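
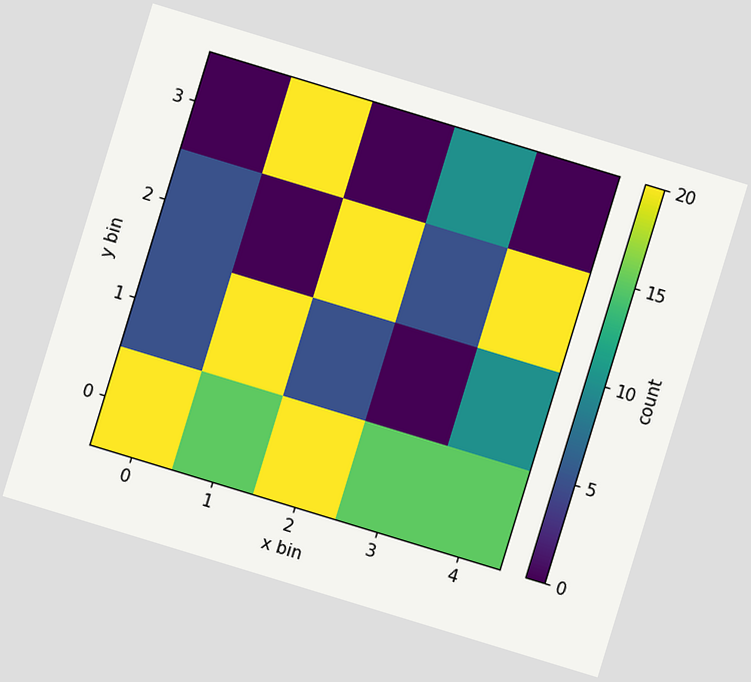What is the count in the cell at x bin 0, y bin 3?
0

The chart is tilted about 17° clockwise. Matching the cell (0, 3) against the colorbar gives 0.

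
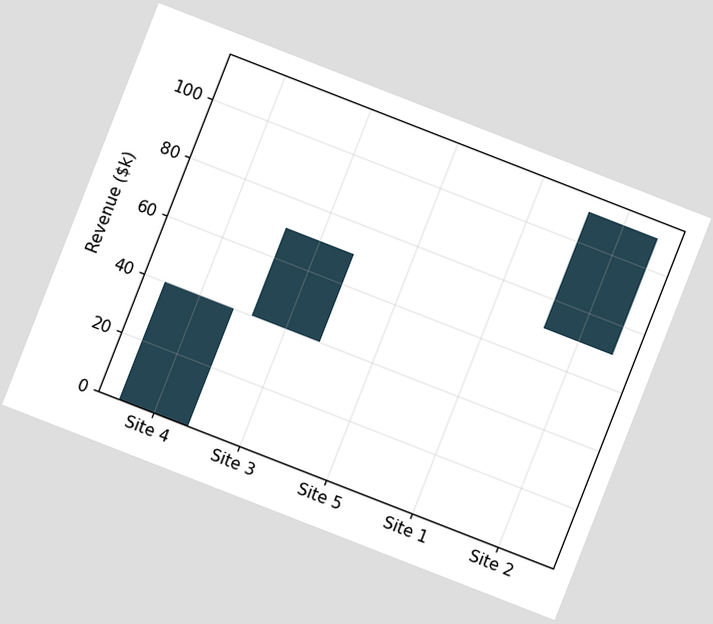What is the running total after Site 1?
$70k

The chart is tilted about 21° clockwise. After Site 1 the running total reaches $70k.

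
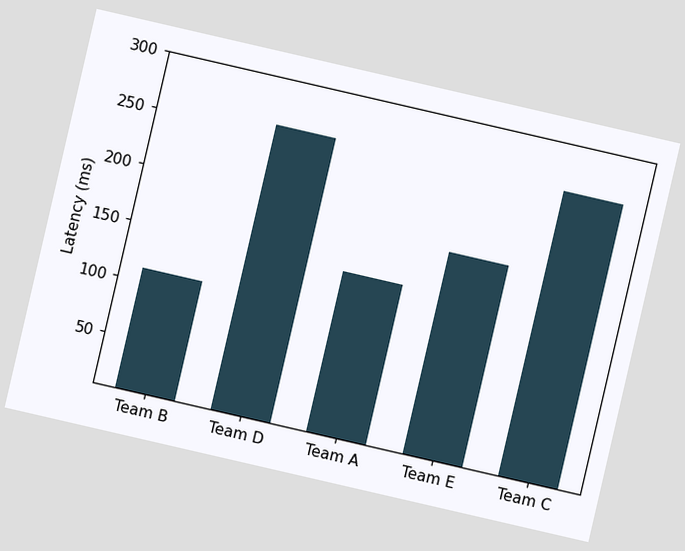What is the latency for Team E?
185ms

The chart is tilted about 13° clockwise. Reading along the chart's y-axis, the Team E bar reaches 185ms.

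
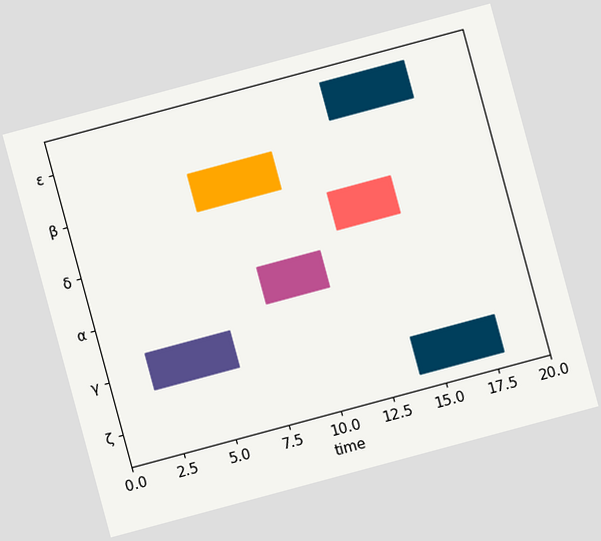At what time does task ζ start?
The chart is tilted about 15° counter-clockwise. The ζ bar begins at t=14.

14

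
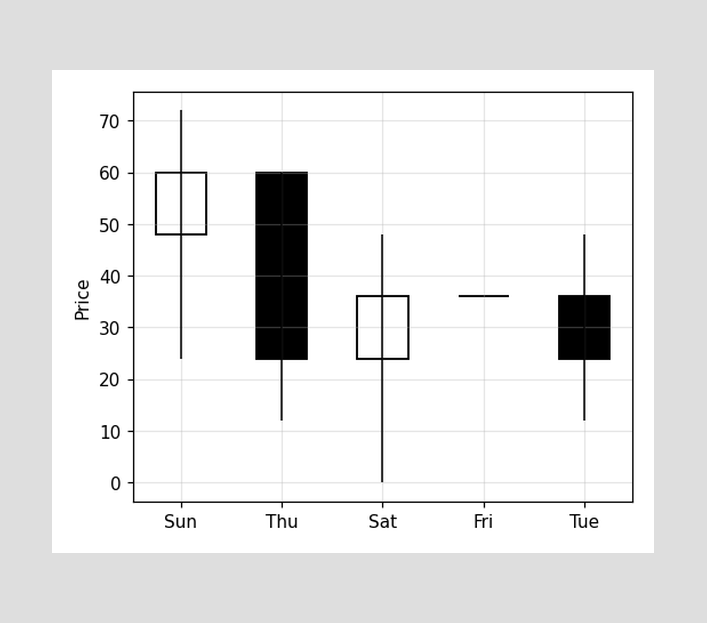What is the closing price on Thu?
The Thu candle closes at 24.

24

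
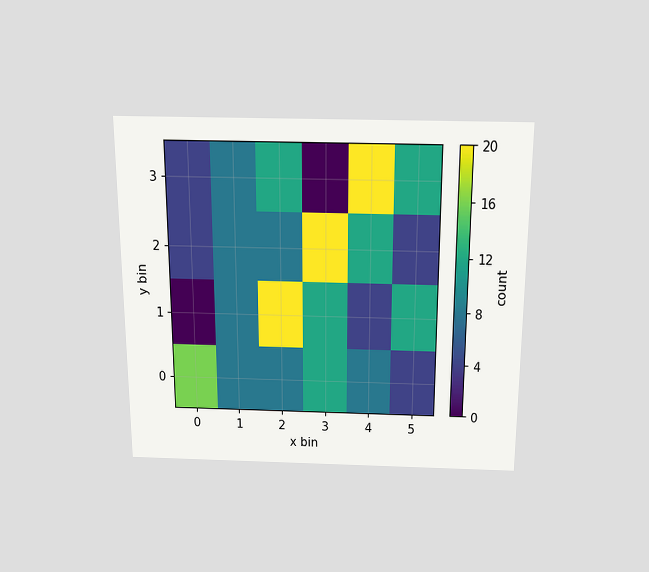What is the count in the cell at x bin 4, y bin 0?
The chart is viewed slightly from above. Matching the cell (4, 0) against the colorbar gives 8.

8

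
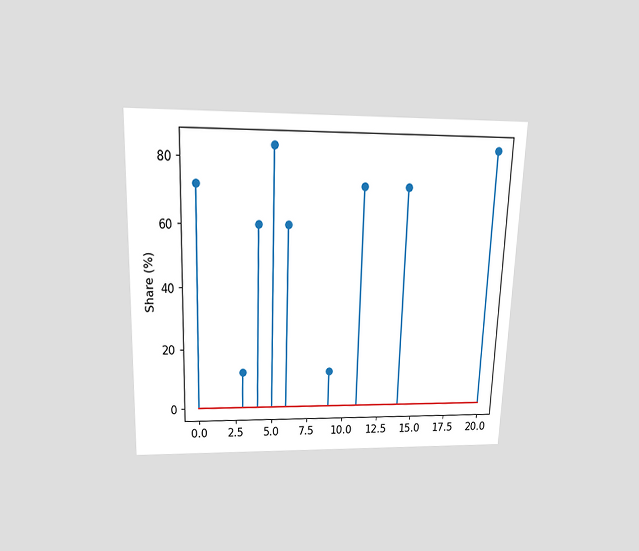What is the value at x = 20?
84%

The chart is viewed slightly from above. The stem at x=20 reaches 84%.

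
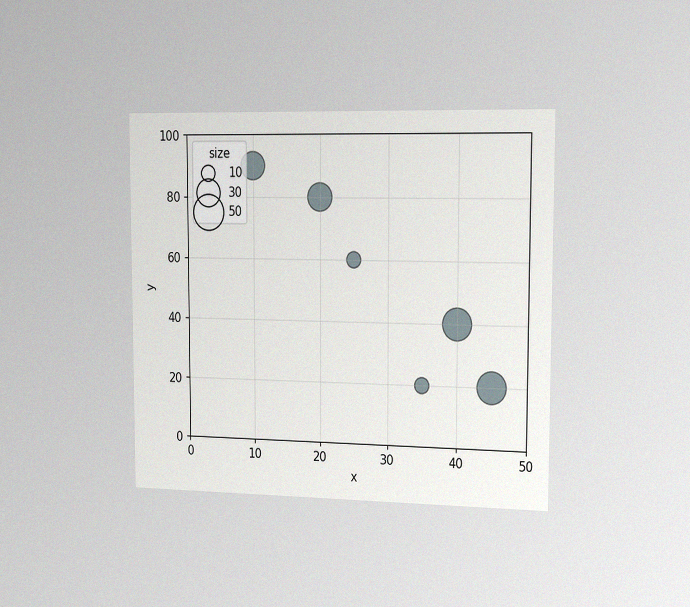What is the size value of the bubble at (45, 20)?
40

The chart is viewed slightly from the right, with some photo noise. Matching the bubble at (45, 20) against the size legend gives 40.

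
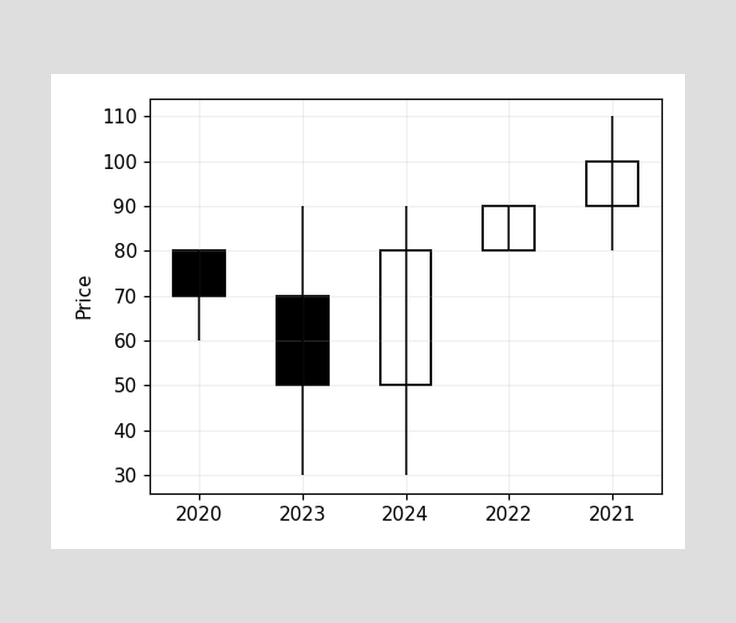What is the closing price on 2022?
90

The 2022 candle closes at 90.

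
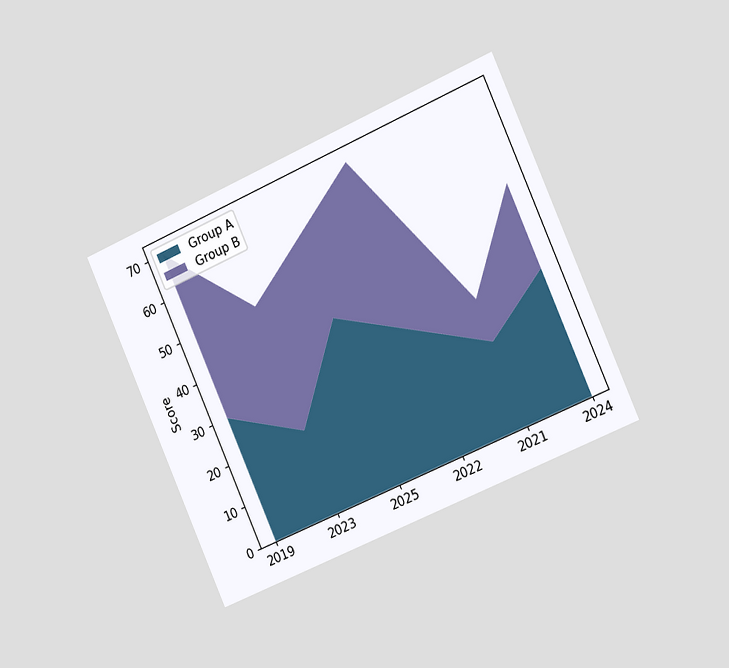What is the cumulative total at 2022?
70

The chart is tilted about 24° counter-clockwise and viewed slightly from the right. The stacked total at 2022 reaches 70.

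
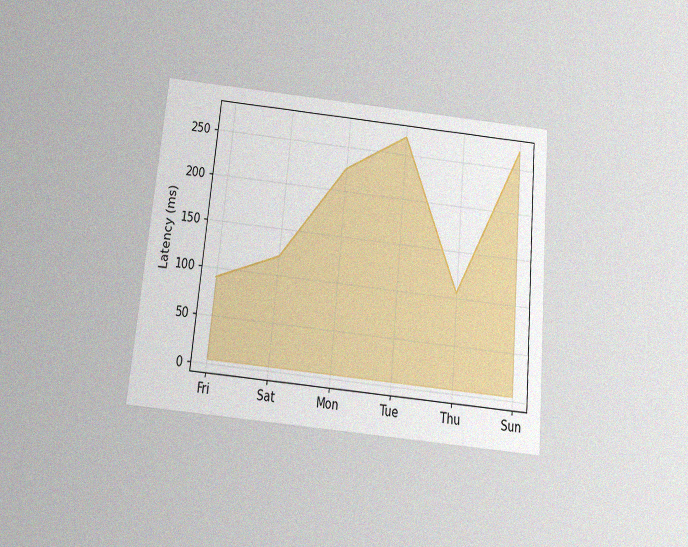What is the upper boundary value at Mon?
225ms

The chart is tilted about 5° clockwise and viewed slightly from below, with some photo noise. At Mon the upper boundary is at 225ms.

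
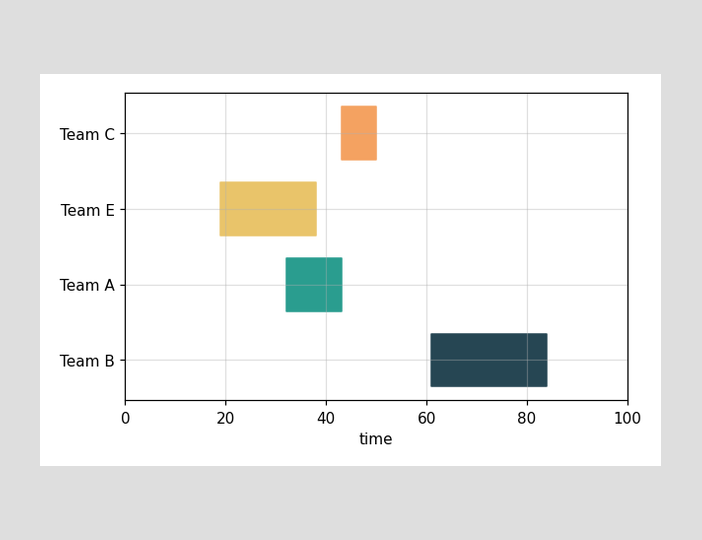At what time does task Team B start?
61

The Team B bar begins at t=61.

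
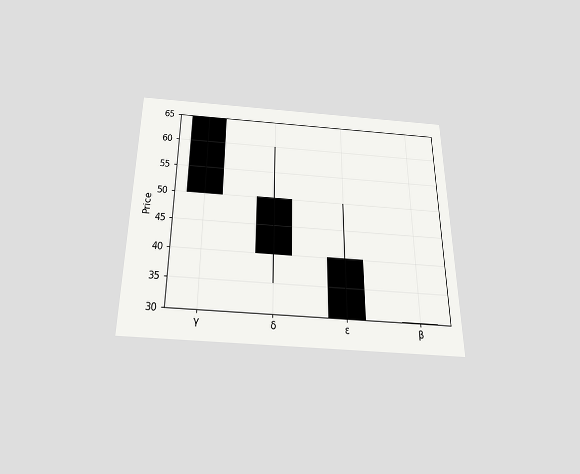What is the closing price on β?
30

The chart is viewed slightly from below. The β candle closes at 30.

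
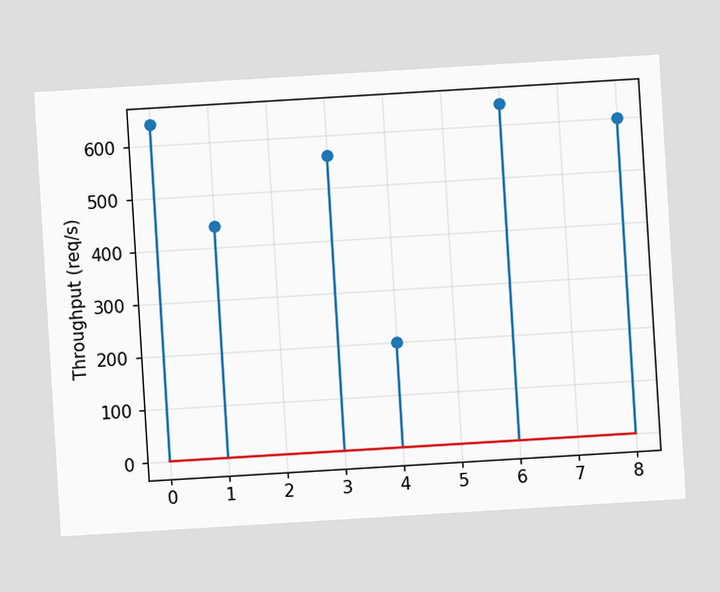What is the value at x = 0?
640req/s

The chart is tilted about 3° counter-clockwise. The stem at x=0 reaches 640req/s.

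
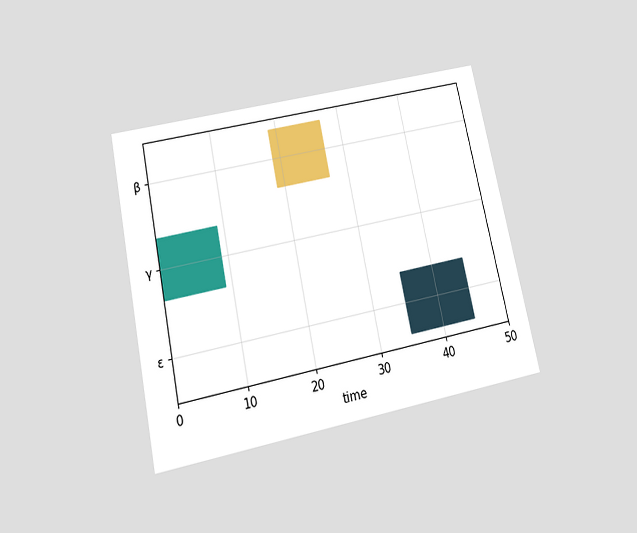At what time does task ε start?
The chart is tilted about 12° counter-clockwise and viewed slightly from below. The ε bar begins at t=35.

35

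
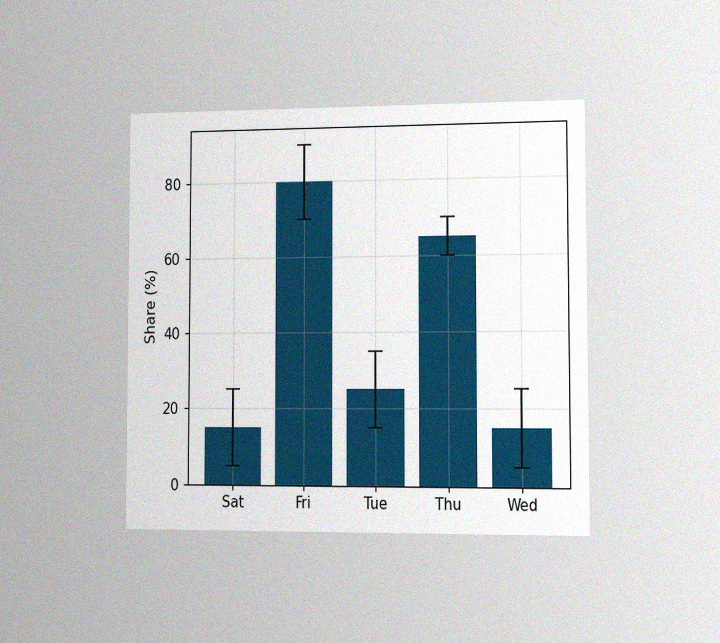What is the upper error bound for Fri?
90%

The chart is viewed slightly from the right, with some photo noise. The Fri bar's upper whisker reaches 90%.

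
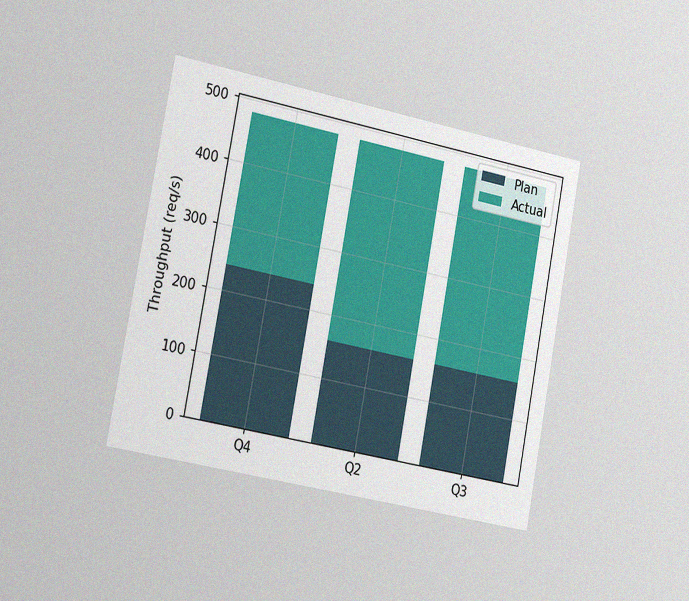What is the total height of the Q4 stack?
480req/s

The chart is tilted about 11° clockwise and viewed slightly from the left, with some photo noise. The Q4 stack's top reaches 480req/s on the y-axis.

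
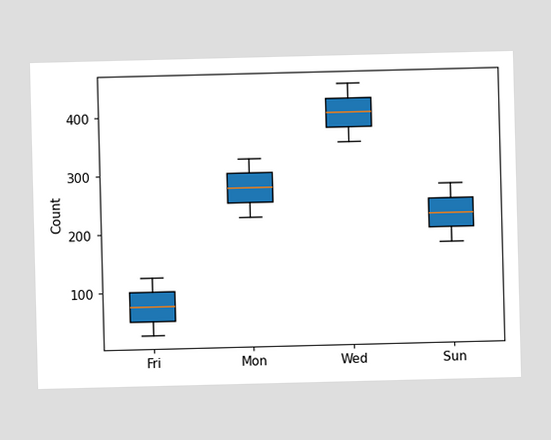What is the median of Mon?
The median line in the Mon box sits at 275.

275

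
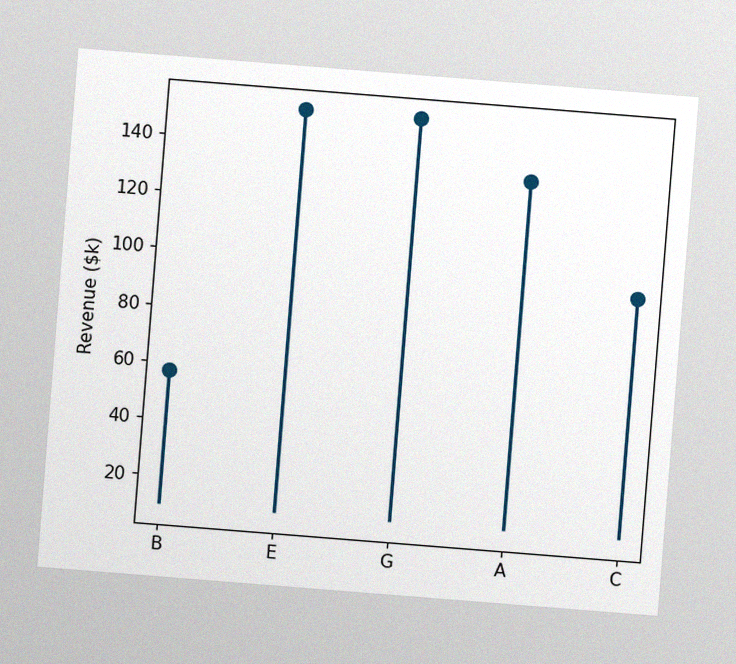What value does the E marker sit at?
The chart is tilted about 5° clockwise, with some photo noise. The E marker sits at $152k.

$152k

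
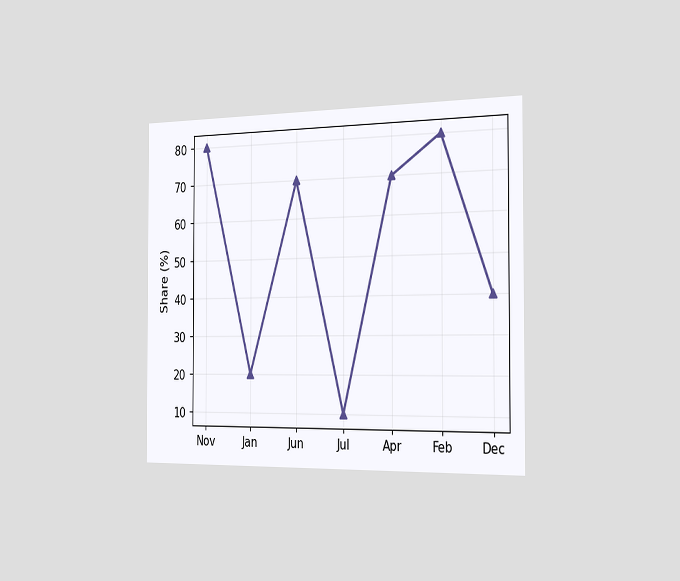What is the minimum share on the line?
The chart is viewed slightly from the right. The lowest point is at Jul, and reading across to the y-axis gives 10%.

10%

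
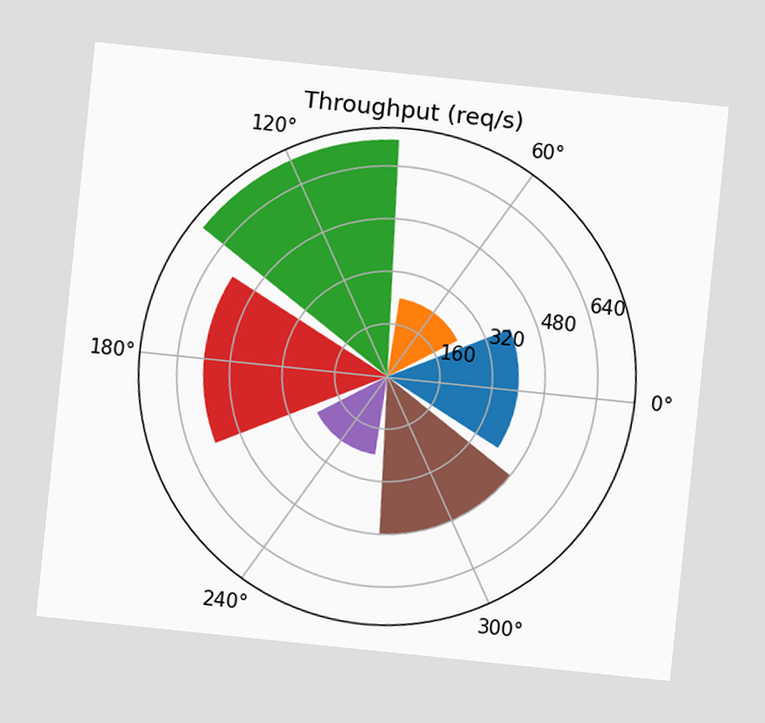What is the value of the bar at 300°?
480req/s

The chart is tilted about 6° clockwise. The bar at 300° reaches 480req/s on the radial axis.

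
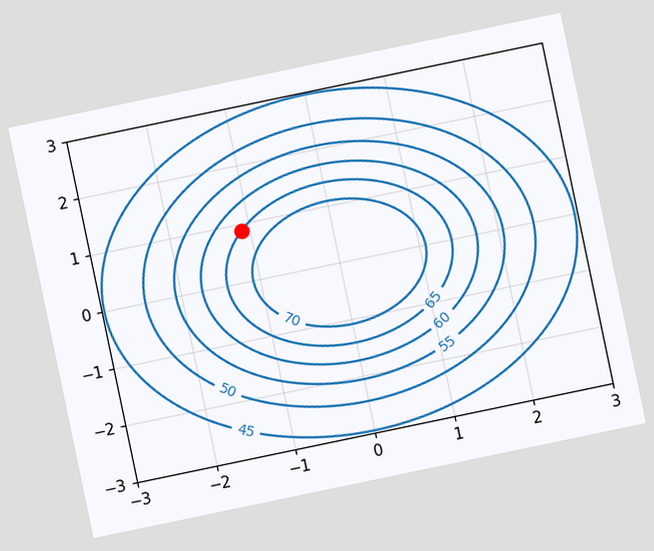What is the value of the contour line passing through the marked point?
65

The chart is tilted about 12° counter-clockwise. The marked point sits on the contour labelled 65.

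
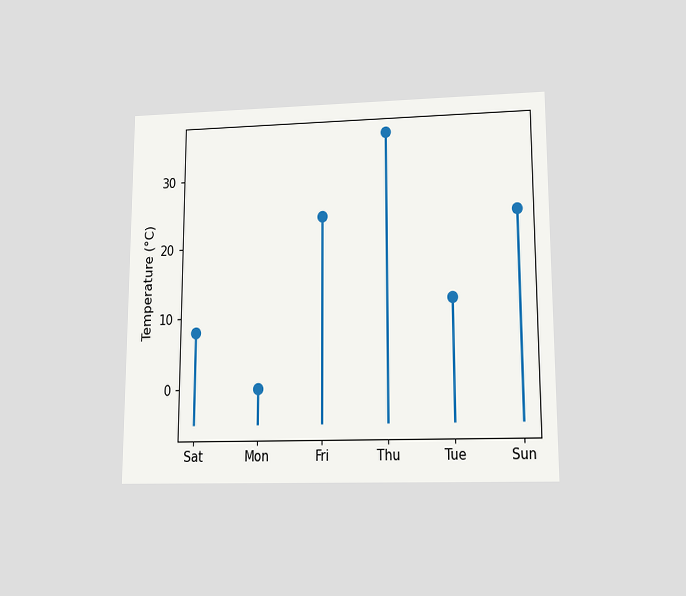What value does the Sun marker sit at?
24°C

The chart is viewed at a slight angle. The Sun marker sits at 24°C.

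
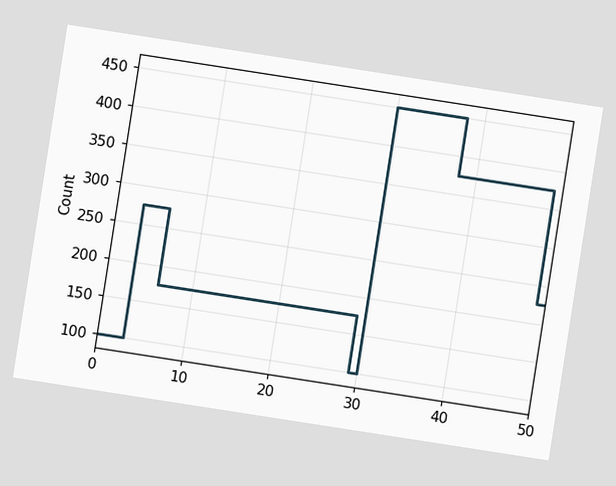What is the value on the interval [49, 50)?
The chart is tilted about 9° clockwise. On [49, 50) the step sits at 225.

225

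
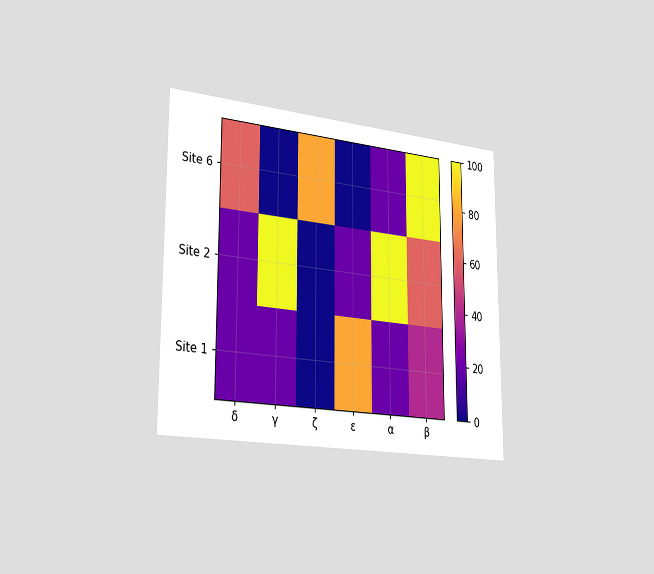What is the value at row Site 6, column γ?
0

The chart is viewed slightly from the left. Matching cell (Site 6, γ) against the colorbar gives 0.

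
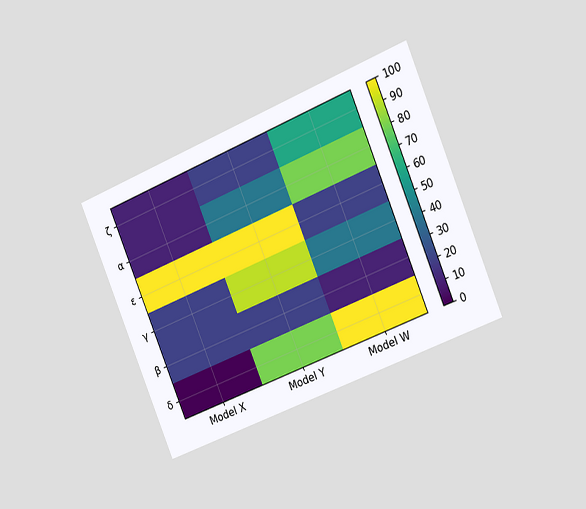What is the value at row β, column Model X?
The chart is tilted about 22° counter-clockwise and viewed slightly from the right. Matching cell (β, Model X) against the colorbar gives 20.

20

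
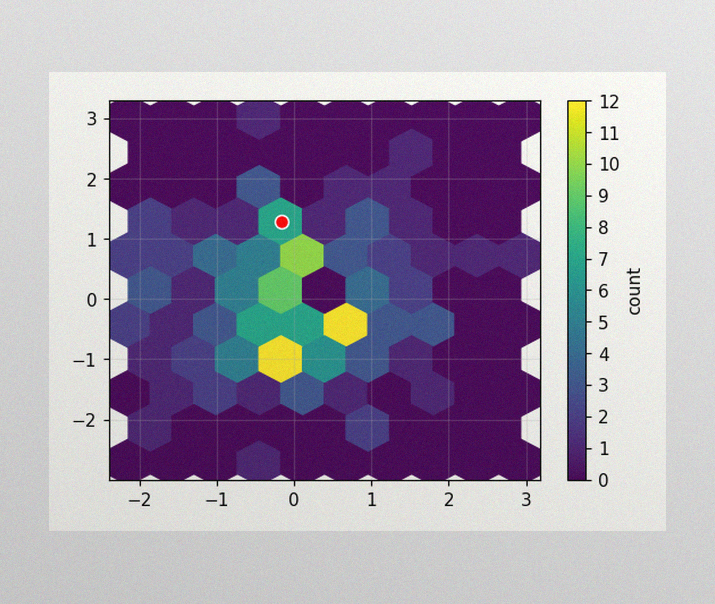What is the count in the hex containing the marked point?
The image has some photo noise and uneven lighting. The marked hex reads 7 on the colorbar.

7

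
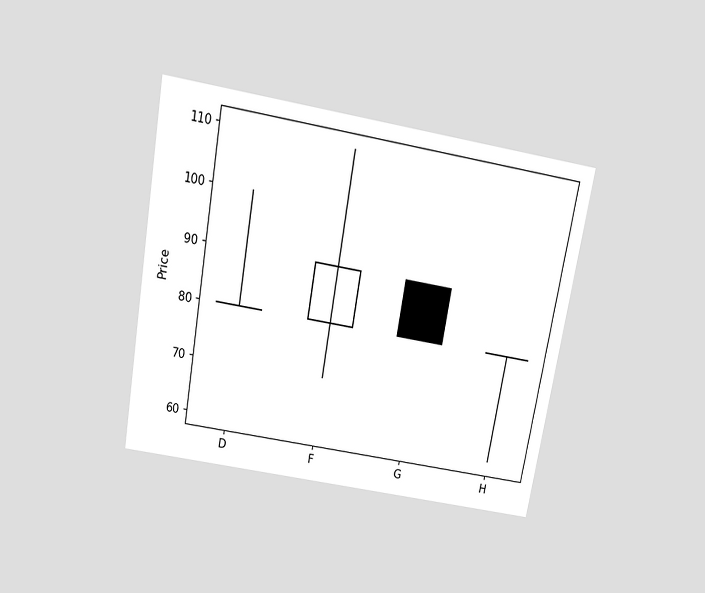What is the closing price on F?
90

The chart is tilted about 10° clockwise and viewed slightly from above. The F candle closes at 90.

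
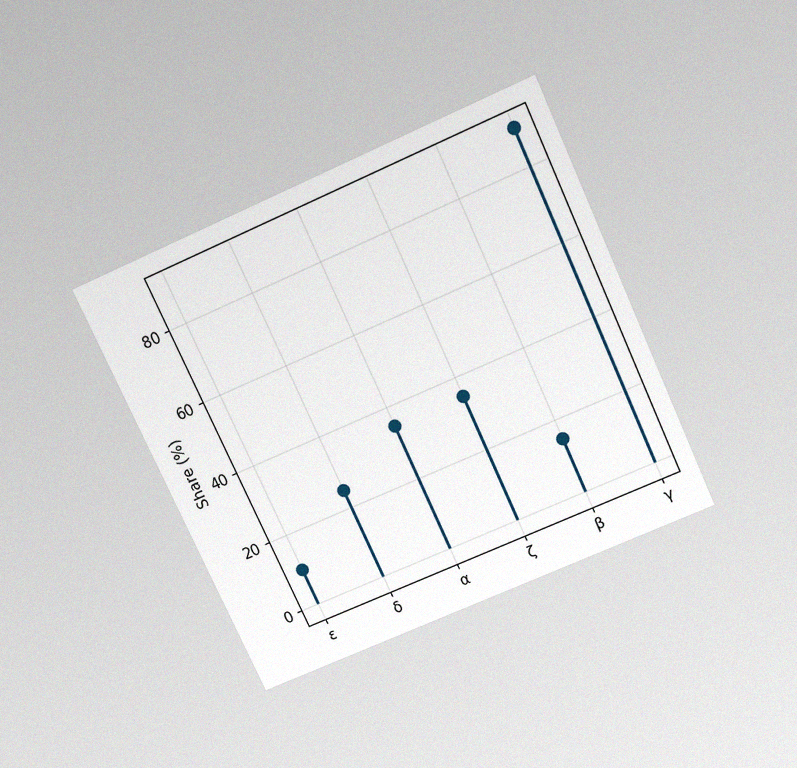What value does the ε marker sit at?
10%

The chart is tilted about 25° counter-clockwise and viewed slightly from above, with some photo noise. The ε marker sits at 10%.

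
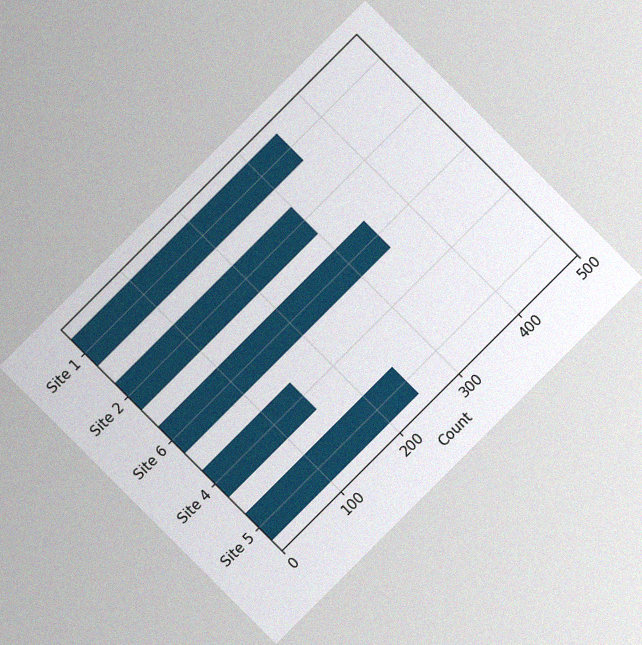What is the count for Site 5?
The chart is tilted about 45° counter-clockwise, with some photo noise. Reading along the chart's x-axis, the Site 5 bar reaches 250.

250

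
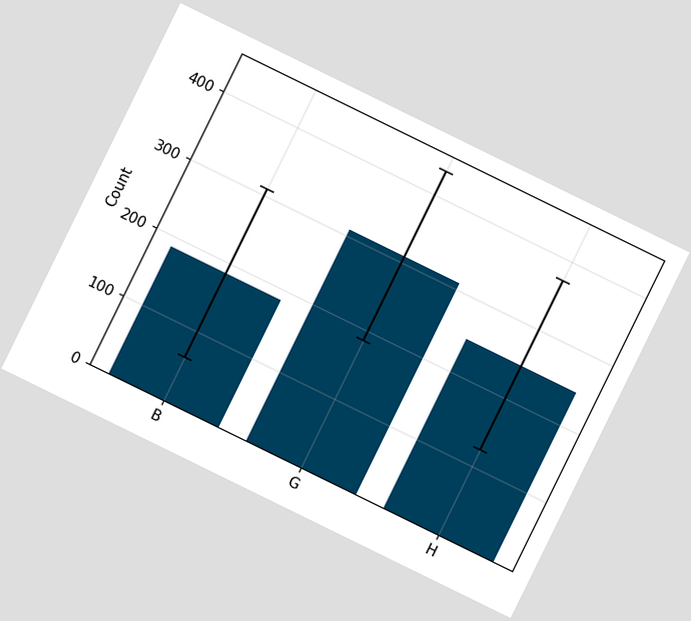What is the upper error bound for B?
The chart is tilted about 26° clockwise. The B bar's upper whisker reaches 310.

310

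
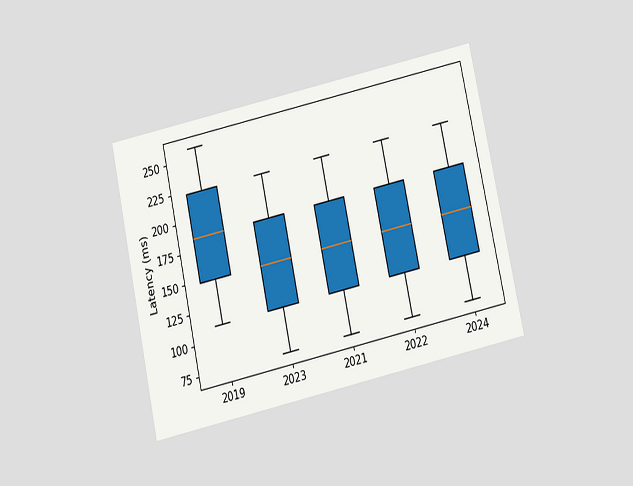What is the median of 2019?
185ms

The chart is tilted about 12° counter-clockwise and viewed slightly from below. The median line in the 2019 box sits at 185ms.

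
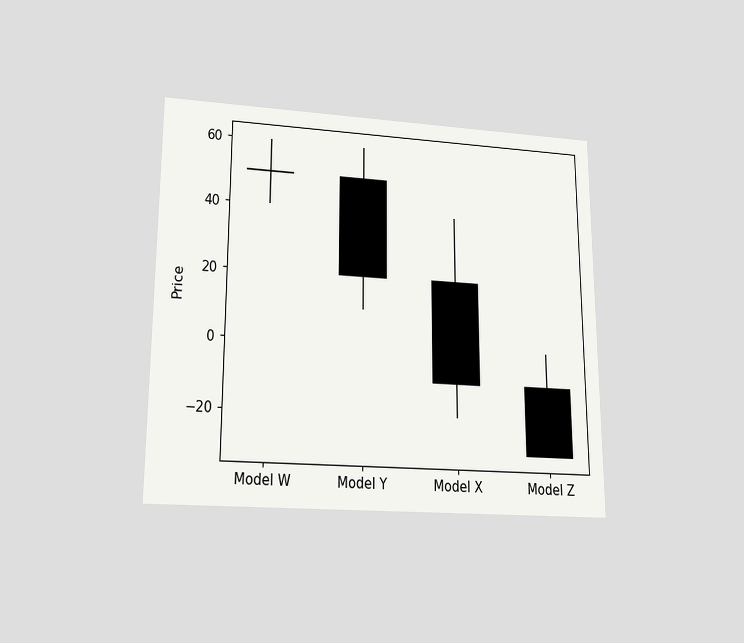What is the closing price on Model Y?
20

The chart is viewed slightly from below. The Model Y candle closes at 20.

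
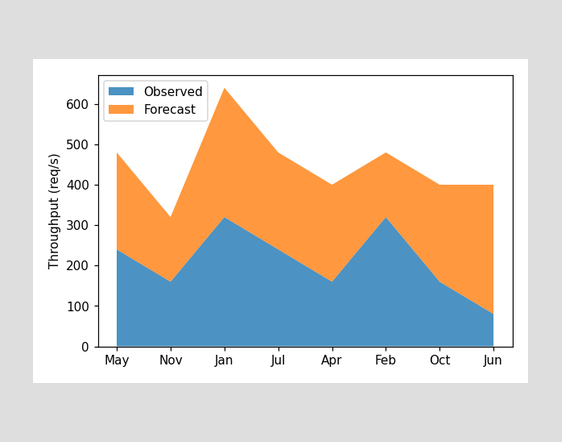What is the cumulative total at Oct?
400req/s

The stacked total at Oct reaches 400req/s.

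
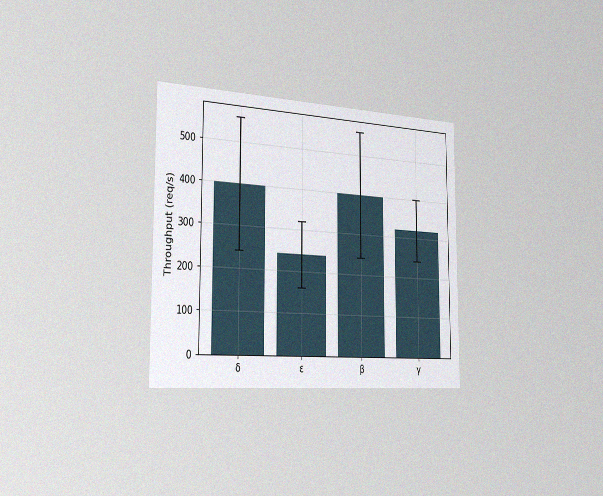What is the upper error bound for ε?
320req/s

The chart is viewed slightly from the left, with some photo noise. The ε bar's upper whisker reaches 320req/s.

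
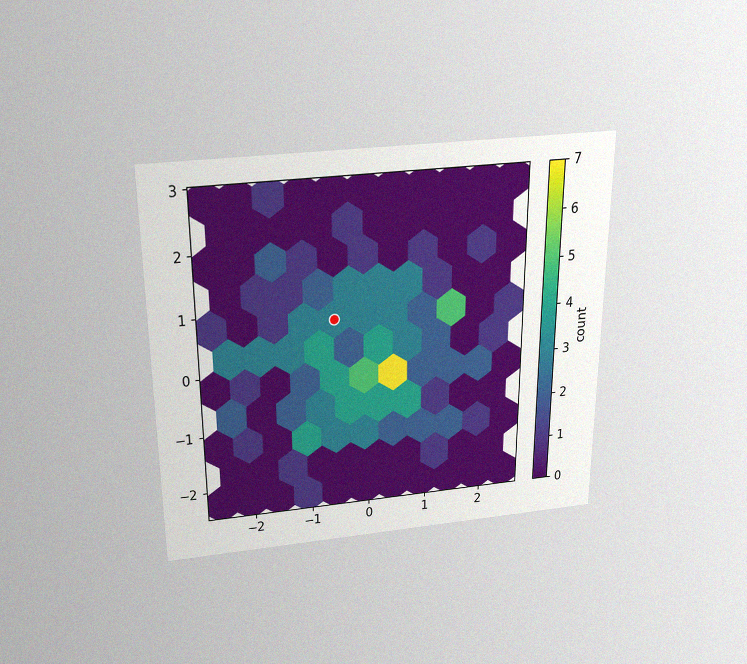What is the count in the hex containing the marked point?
3

The chart is viewed slightly from above, with some photo noise. The marked hex reads 3 on the colorbar.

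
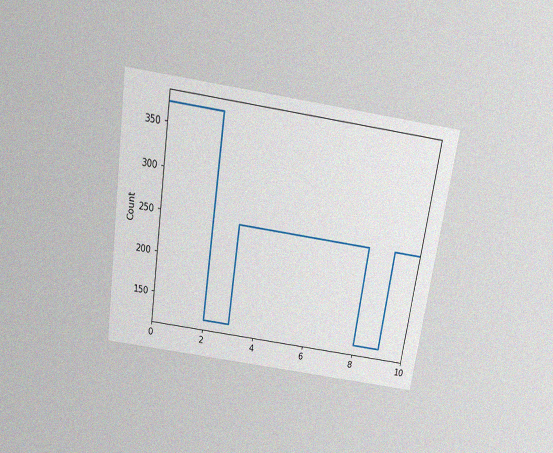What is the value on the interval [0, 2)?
372

The chart is tilted about 9° clockwise and viewed slightly from above, with some photo noise. On [0, 2) the step sits at 372.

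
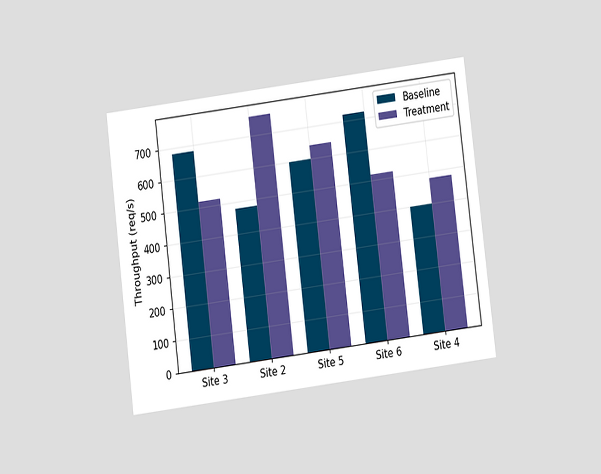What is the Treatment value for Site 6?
The chart is tilted about 7° counter-clockwise and viewed slightly from below. The Treatment bar at Site 6 reaches 520req/s on the y-axis.

520req/s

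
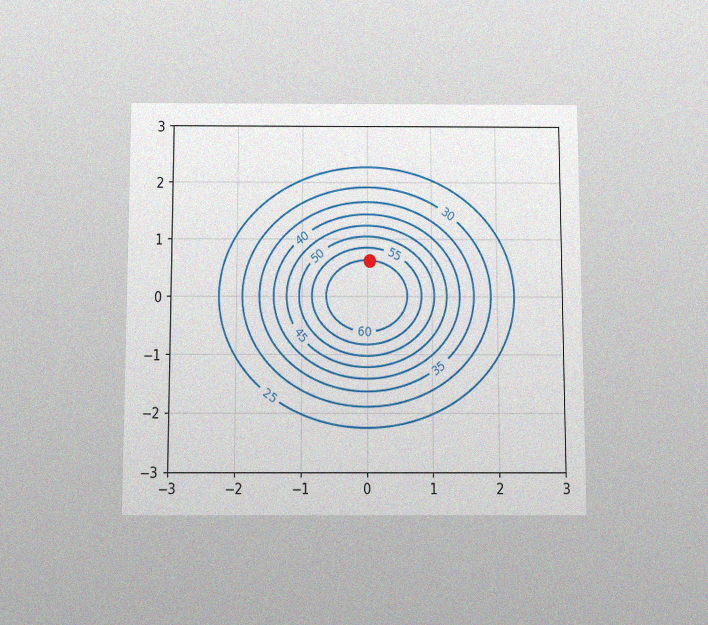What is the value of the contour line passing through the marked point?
60

The chart is viewed slightly from below, with some photo noise. The marked point sits on the contour labelled 60.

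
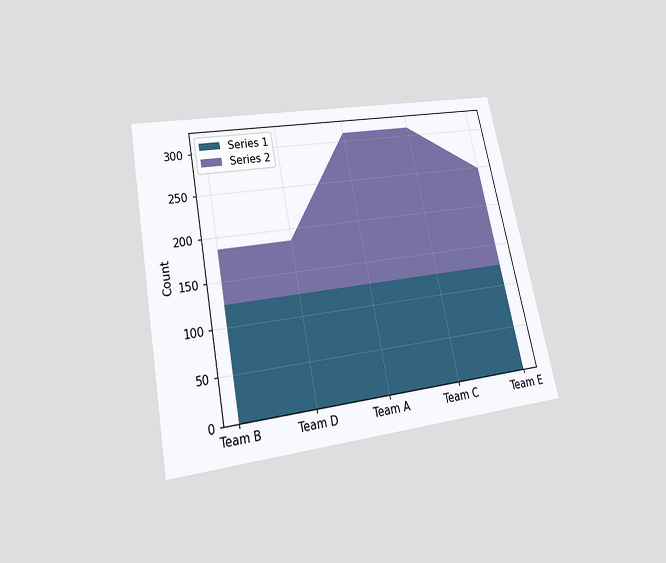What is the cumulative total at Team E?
248

The chart is tilted about 11° counter-clockwise and viewed slightly from below. The stacked total at Team E reaches 248.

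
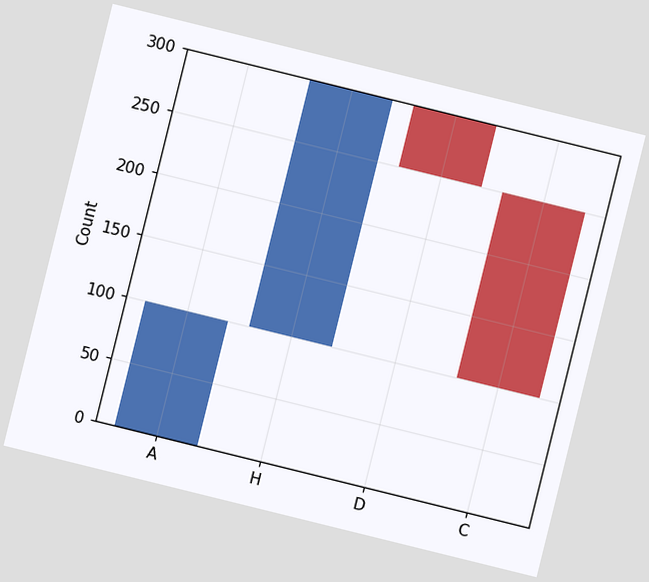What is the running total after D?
The chart is tilted about 14° clockwise. After D the running total reaches 250.

250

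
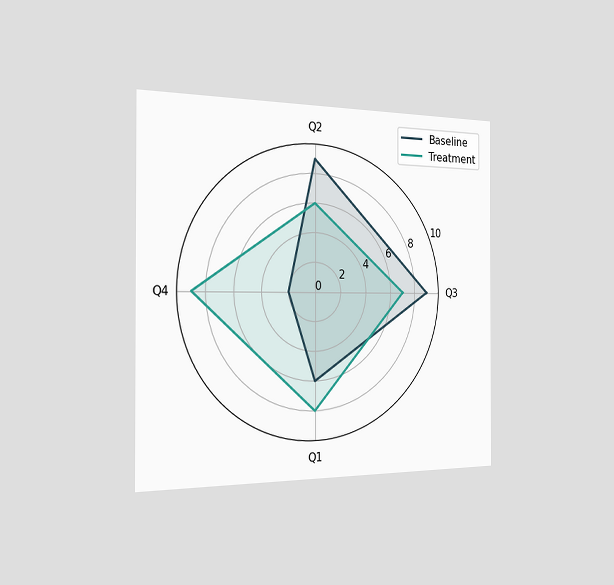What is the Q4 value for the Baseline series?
2

The chart is viewed slightly from the left. On the Q4 axis, Baseline reaches 2.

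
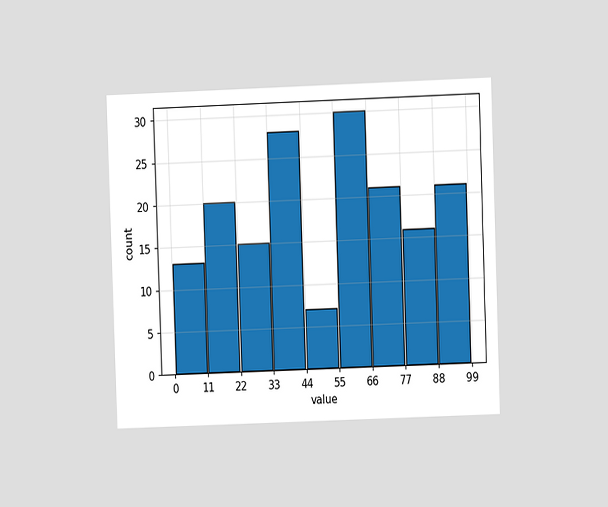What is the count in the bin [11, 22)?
20

The chart is tilted about 2° counter-clockwise and viewed at a slight angle. The [11, 22) bin has height 20.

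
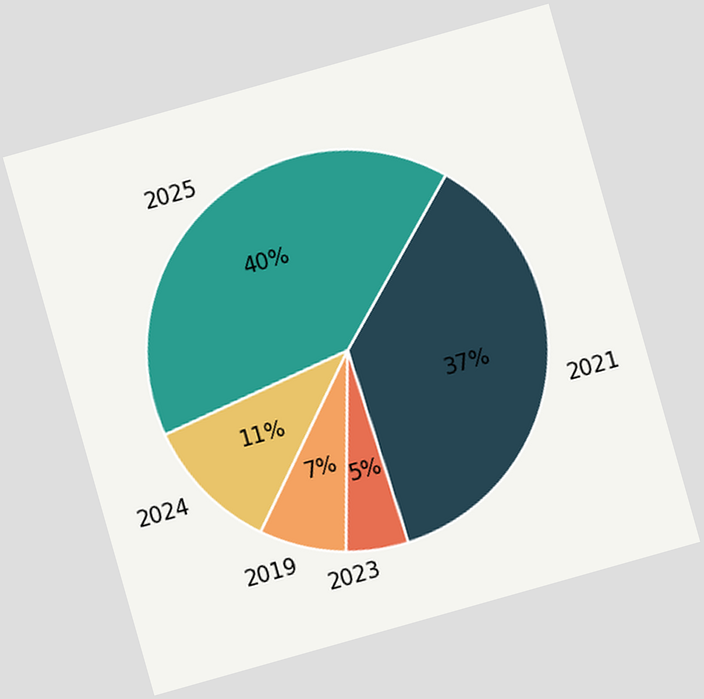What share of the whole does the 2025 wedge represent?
The chart is tilted about 16° counter-clockwise. The 2025 slice takes up 40% of the pie.

40%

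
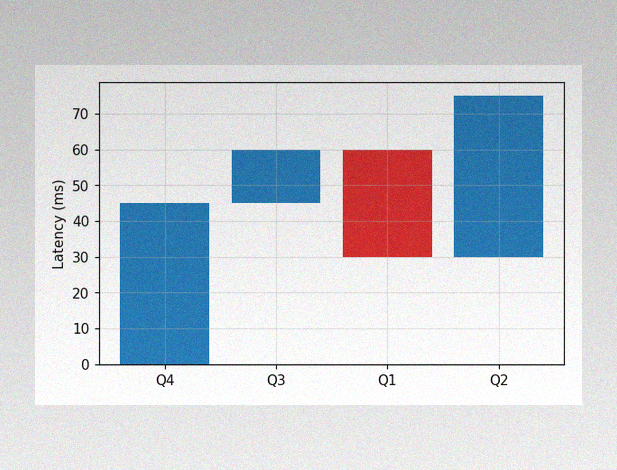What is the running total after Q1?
The image has some photo noise and uneven lighting. After Q1 the running total reaches 30ms.

30ms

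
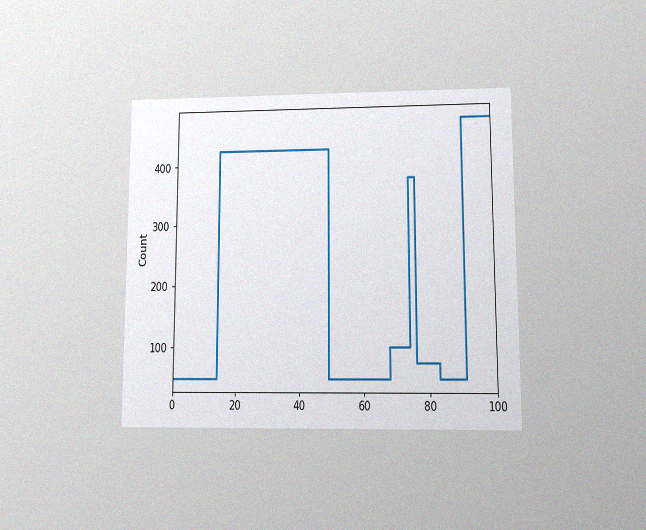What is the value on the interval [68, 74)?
100

The chart is viewed at a slight angle, with some photo noise. On [68, 74) the step sits at 100.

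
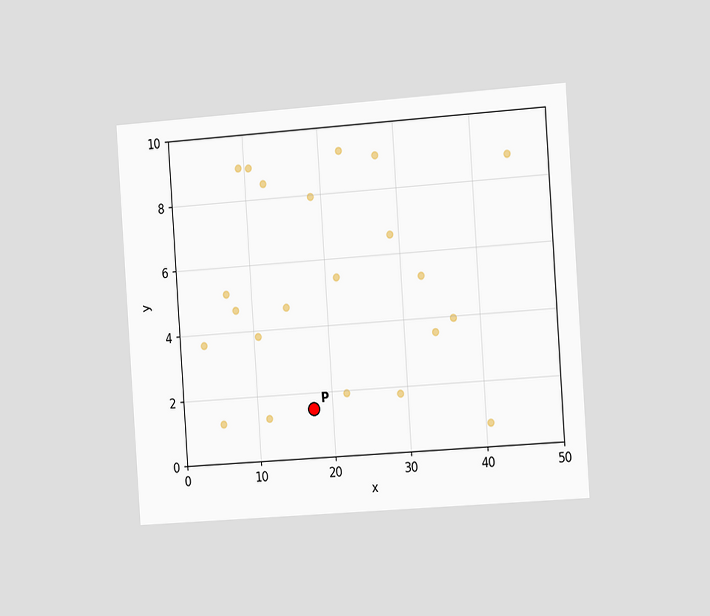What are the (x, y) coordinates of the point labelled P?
The chart is tilted about 4° counter-clockwise and viewed slightly from the right. Following the gridlines from P to each axis, P sits at (17.5, 1.5).

(17.5, 1.5)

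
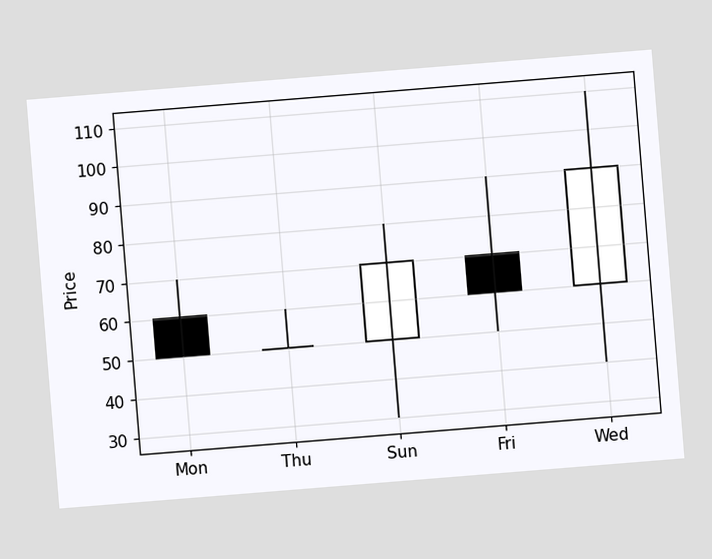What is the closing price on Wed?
90

The chart is tilted about 5° counter-clockwise. The Wed candle closes at 90.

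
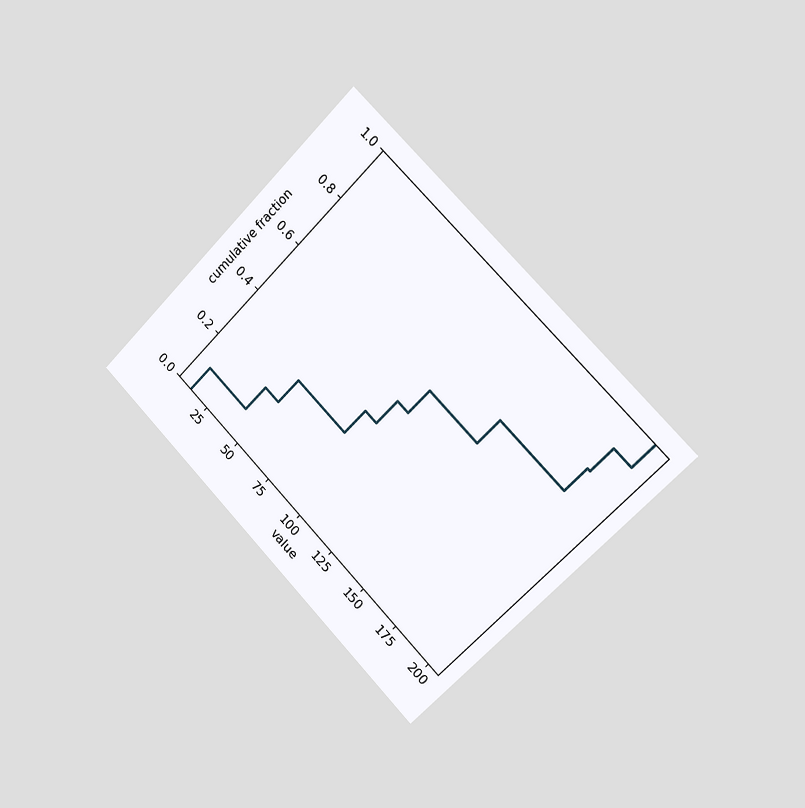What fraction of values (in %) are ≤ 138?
70%

The chart is tilted about 45° clockwise and viewed slightly from the right. At x=138 the ECDF step is at 70%.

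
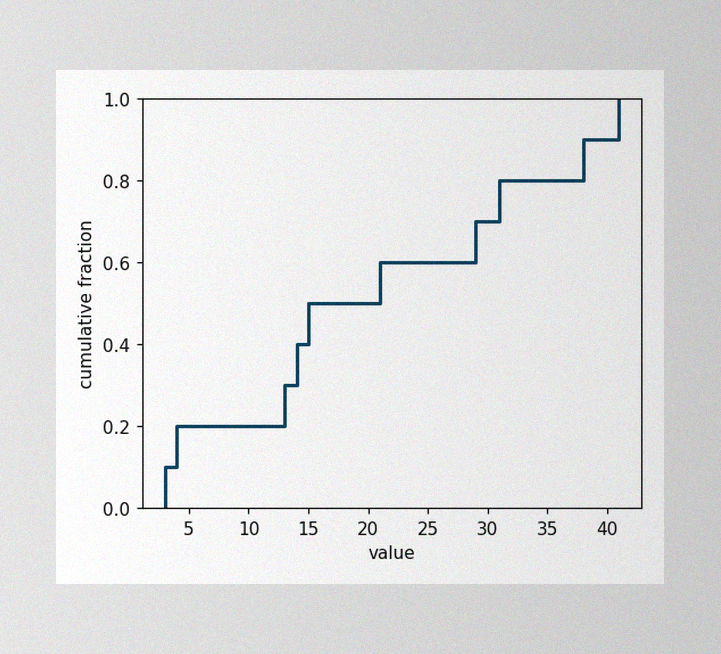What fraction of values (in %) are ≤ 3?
The image has some photo noise and uneven lighting. At x=3 the ECDF step is at 10%.

10%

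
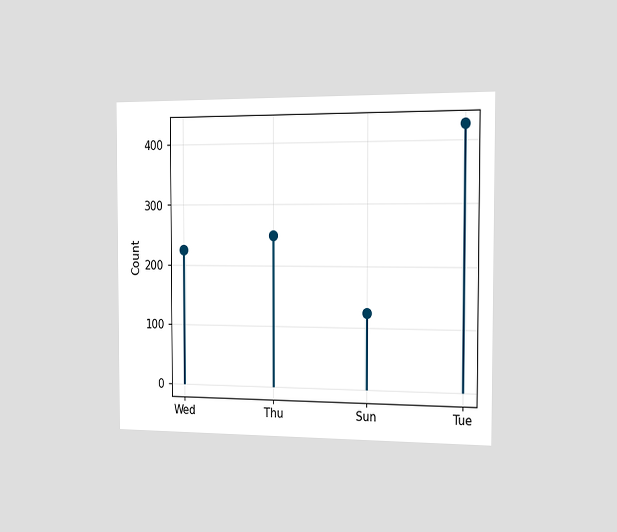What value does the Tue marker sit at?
The chart is viewed slightly from the right. The Tue marker sits at 425.

425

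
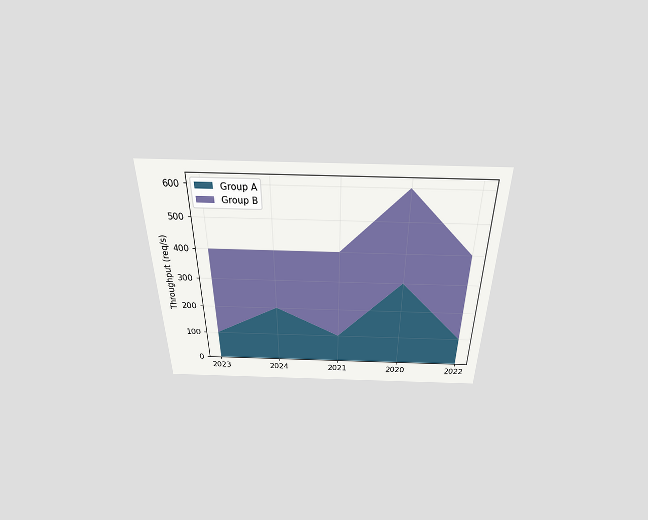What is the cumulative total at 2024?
The chart is viewed slightly from above. The stacked total at 2024 reaches 400req/s.

400req/s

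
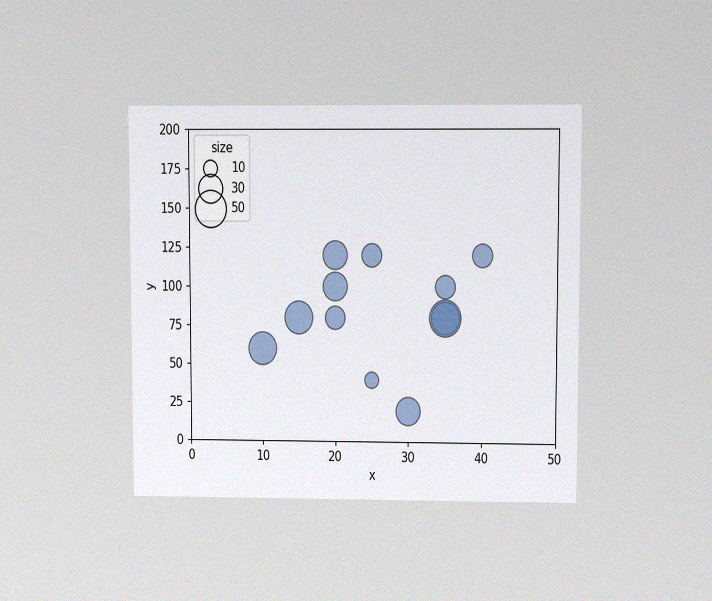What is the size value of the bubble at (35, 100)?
The chart is viewed at a slight angle, with some photo noise. Matching the bubble at (35, 100) against the size legend gives 20.

20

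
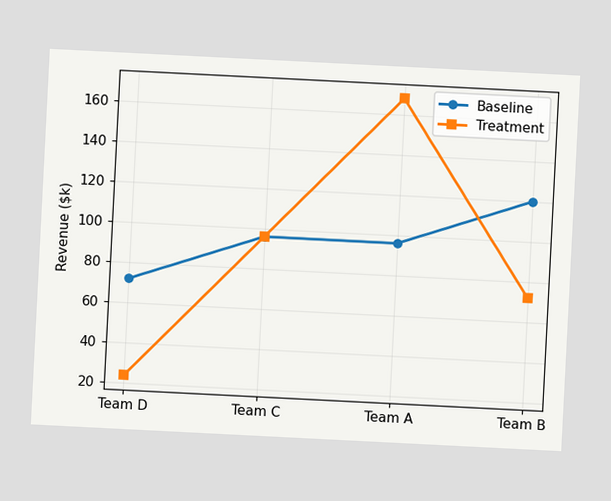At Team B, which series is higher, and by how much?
The chart is tilted about 3° clockwise. At Team B, Baseline sits above the other line by $48k.

Baseline, by $48k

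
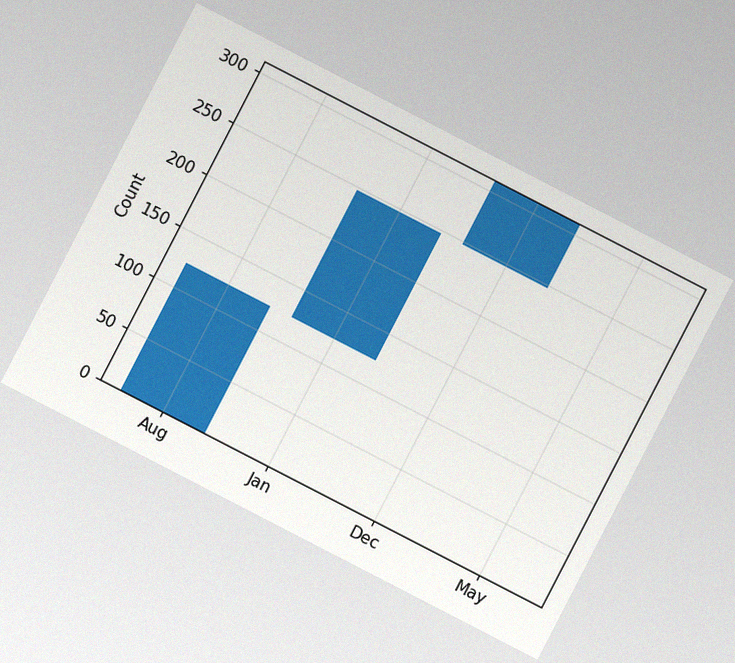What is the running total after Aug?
The chart is tilted about 27° clockwise, with some photo noise. After Aug the running total reaches 124.

124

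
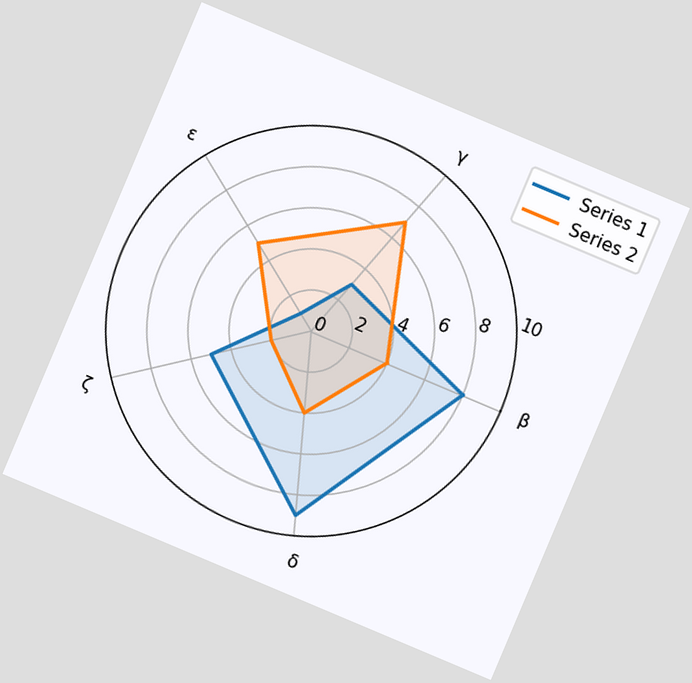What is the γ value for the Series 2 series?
The chart is tilted about 23° clockwise. On the γ axis, Series 2 reaches 7.

7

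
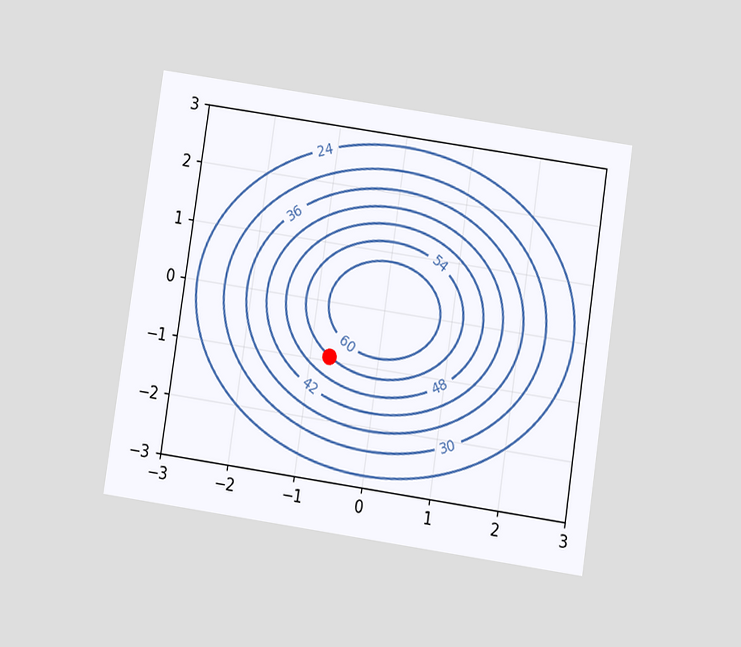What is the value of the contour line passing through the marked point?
54

The chart is tilted about 8° clockwise and viewed slightly from below. The marked point sits on the contour labelled 54.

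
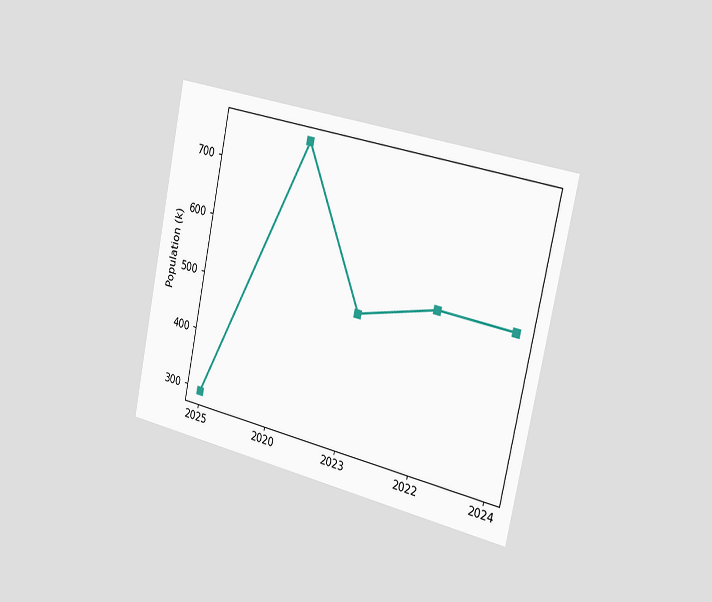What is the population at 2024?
The chart is tilted about 12° clockwise and viewed slightly from the right. At 2024, the line is at 546k.

546k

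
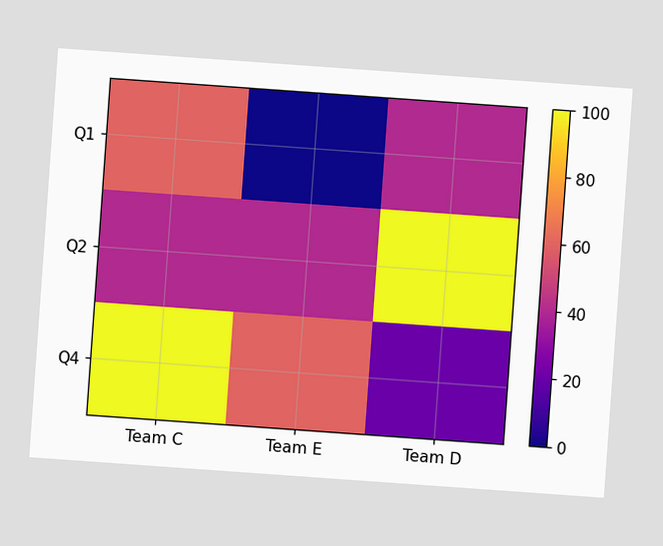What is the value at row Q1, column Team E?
The chart is tilted about 4° clockwise. Matching cell (Q1, Team E) against the colorbar gives 0.

0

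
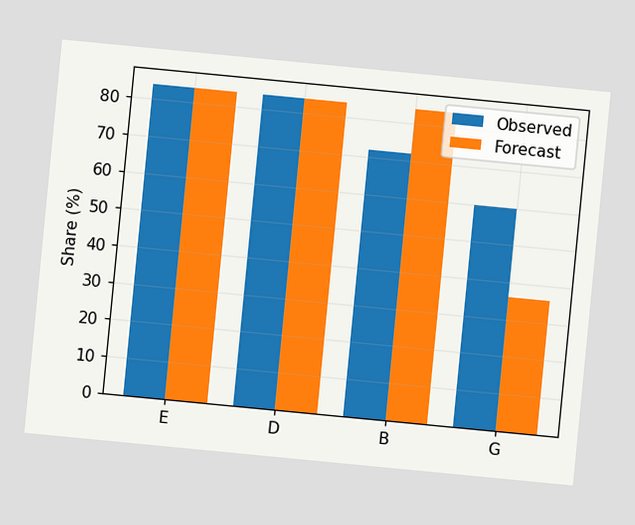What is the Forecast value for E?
84%

The chart is tilted about 5° clockwise. The Forecast bar at E reaches 84% on the y-axis.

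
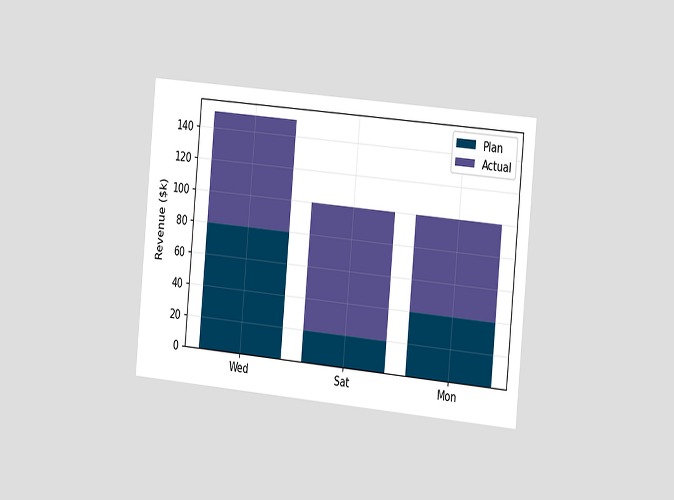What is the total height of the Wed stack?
The chart is tilted about 5° clockwise and viewed slightly from the right. The Wed stack's top reaches $150k on the y-axis.

$150k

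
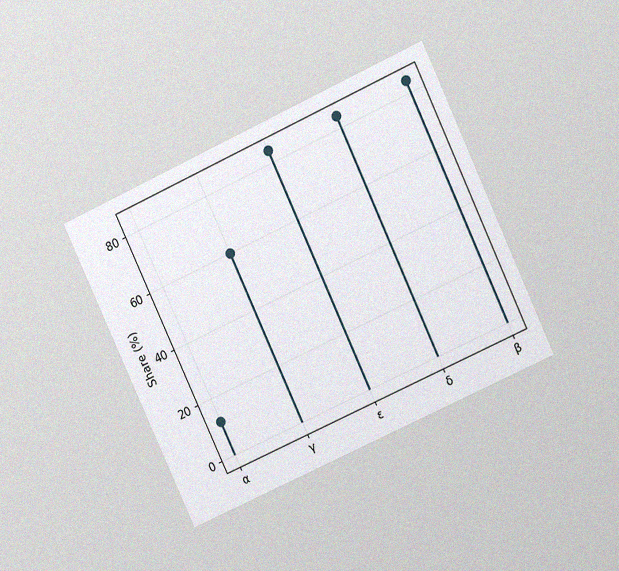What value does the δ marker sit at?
The chart is tilted about 25° counter-clockwise and viewed at a slight angle, with some photo noise. The δ marker sits at 84%.

84%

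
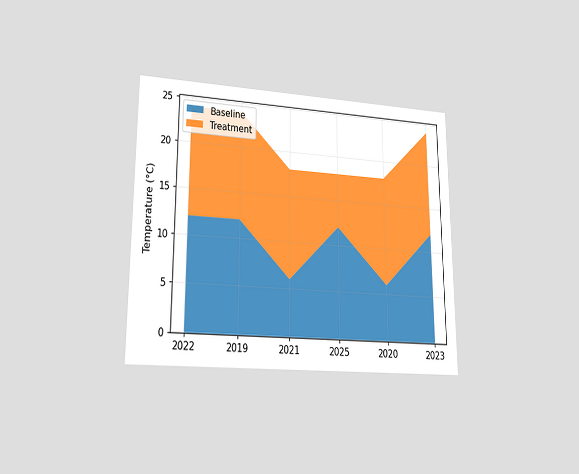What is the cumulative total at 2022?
The chart is viewed at a slight angle. The stacked total at 2022 reaches 24°C.

24°C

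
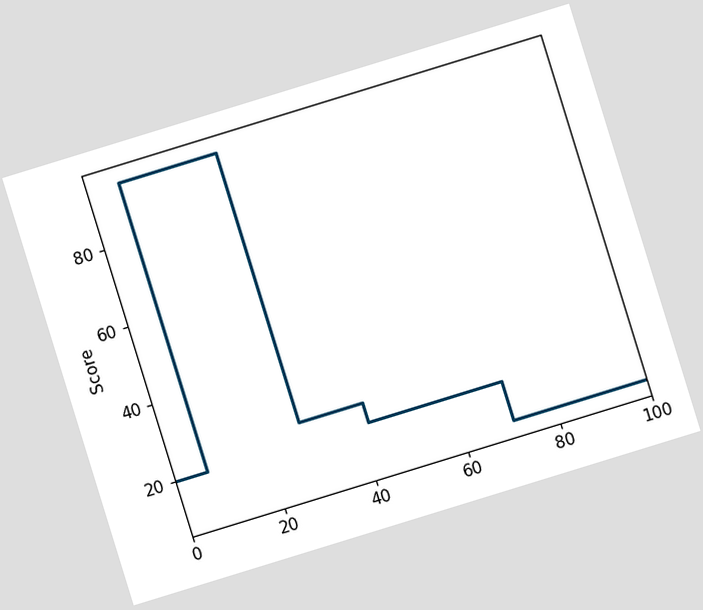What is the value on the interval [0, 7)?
The chart is tilted about 17° counter-clockwise. On [0, 7) the step sits at 20.

20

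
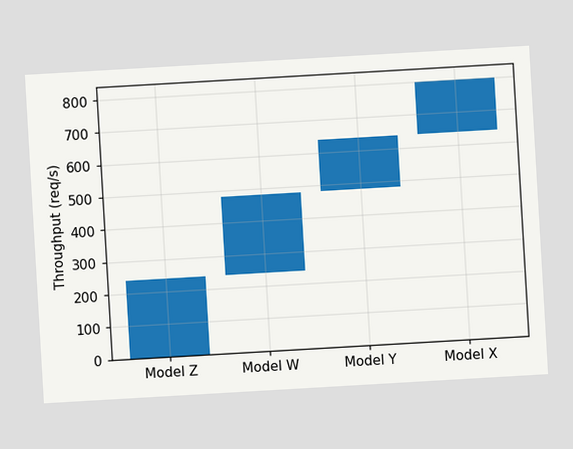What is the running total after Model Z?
The chart is tilted about 3° counter-clockwise. After Model Z the running total reaches 240req/s.

240req/s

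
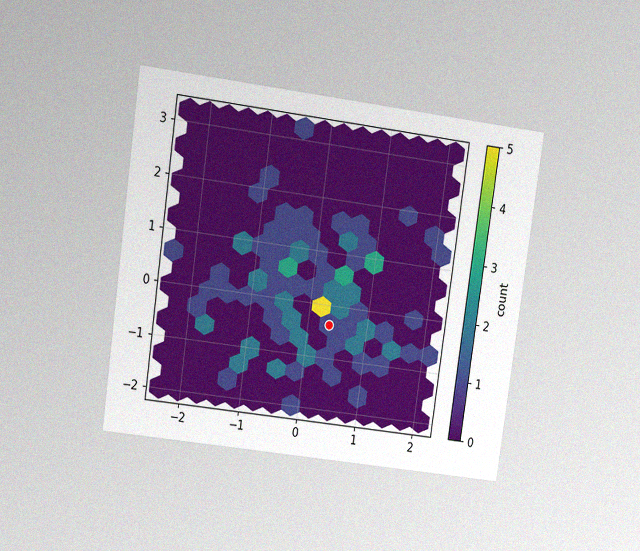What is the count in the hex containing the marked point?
1

The chart is tilted about 8° clockwise and viewed at a slight angle, with some photo noise. The marked hex reads 1 on the colorbar.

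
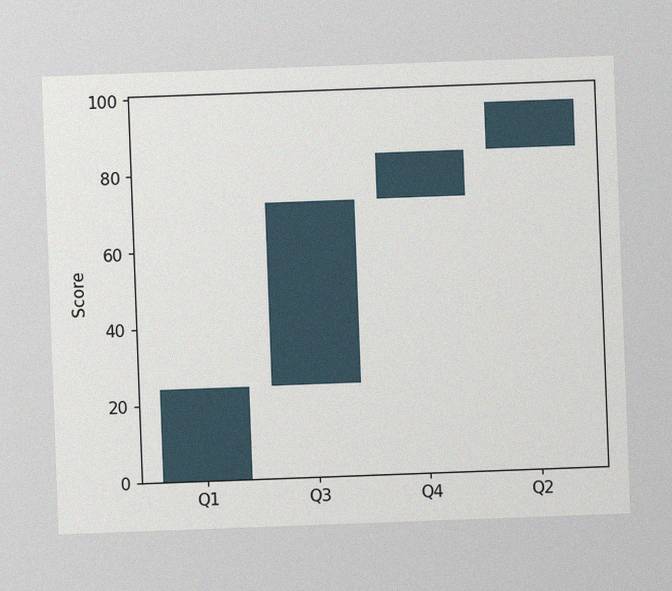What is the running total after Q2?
96

The chart is tilted about 2° counter-clockwise, with some photo noise. After Q2 the running total reaches 96.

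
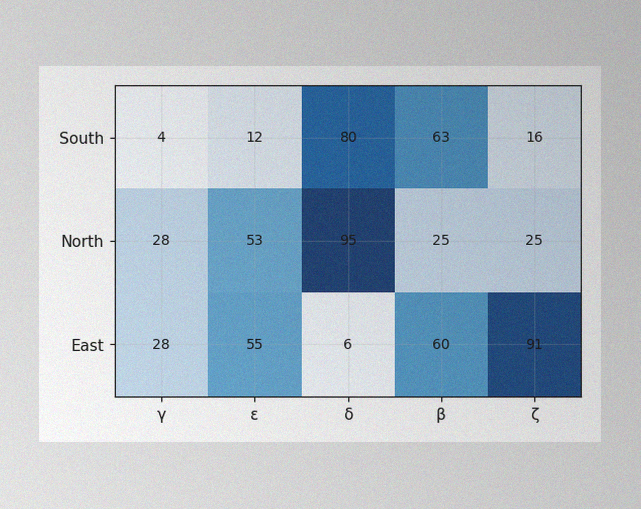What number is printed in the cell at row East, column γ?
28

The image has some photo noise and uneven lighting. The (East, γ) cell reads 28.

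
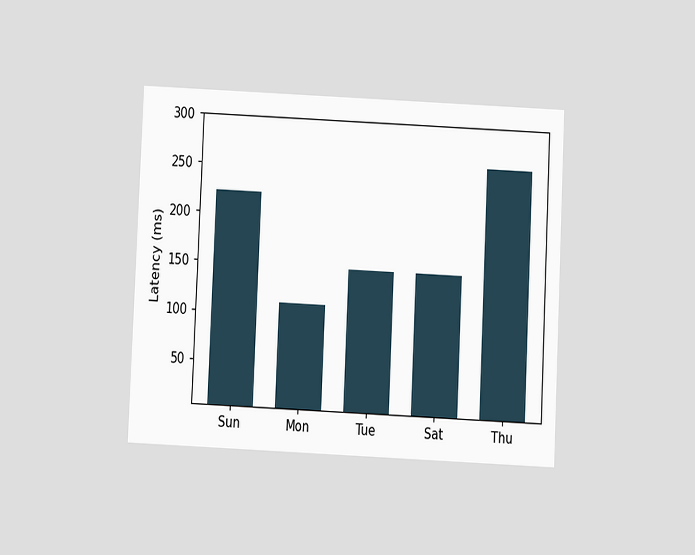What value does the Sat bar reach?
The chart is tilted about 3° clockwise and viewed slightly from below. Reading along the chart's y-axis, the Sat bar reaches 148ms.

148ms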